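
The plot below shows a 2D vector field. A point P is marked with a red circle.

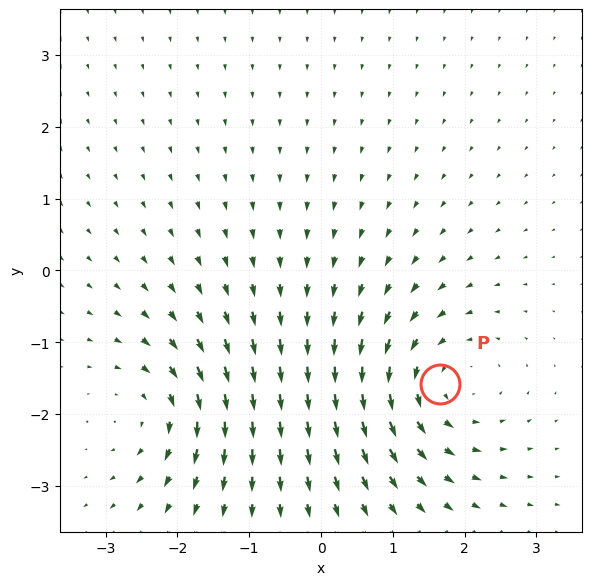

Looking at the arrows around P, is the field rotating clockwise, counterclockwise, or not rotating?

Near P at (1.7, -1.6) the arrows circulate counterclockwise. The curl (z-component) there is about +4; positive curl means counterclockwise rotation.

counterclockwise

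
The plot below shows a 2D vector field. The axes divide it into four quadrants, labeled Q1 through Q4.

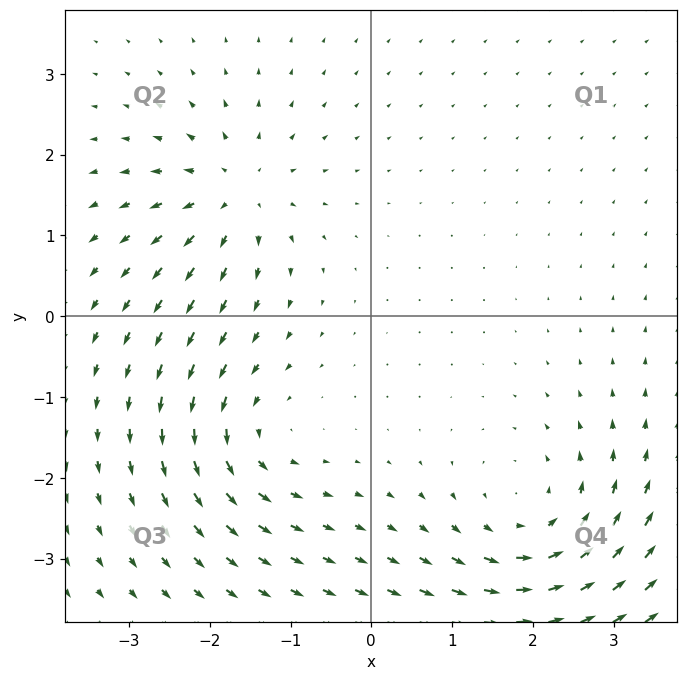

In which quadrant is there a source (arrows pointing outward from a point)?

Q2

The source sits at approximately (-1.7, 1.5), which lies in quadrant Q2. The divergence there is about +5, positive as expected for a source.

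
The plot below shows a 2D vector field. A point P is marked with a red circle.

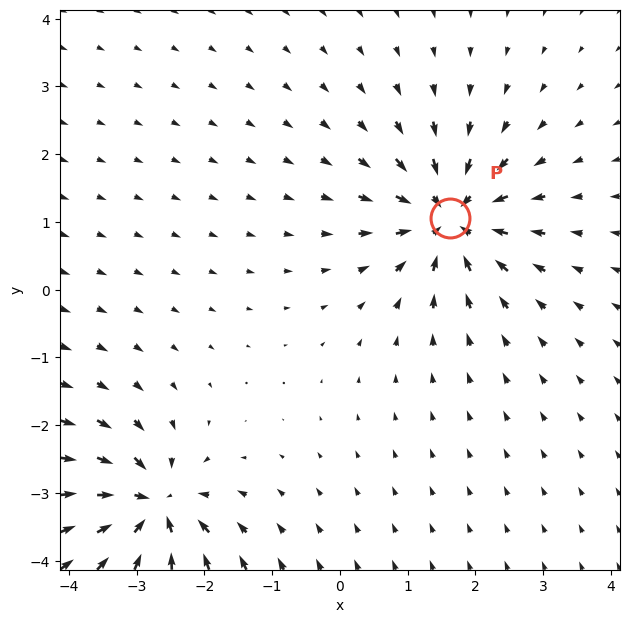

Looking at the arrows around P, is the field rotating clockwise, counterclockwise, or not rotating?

not rotating

Near P at (1.6, 1.1) the arrows show no circulation. The curl there is ≈0.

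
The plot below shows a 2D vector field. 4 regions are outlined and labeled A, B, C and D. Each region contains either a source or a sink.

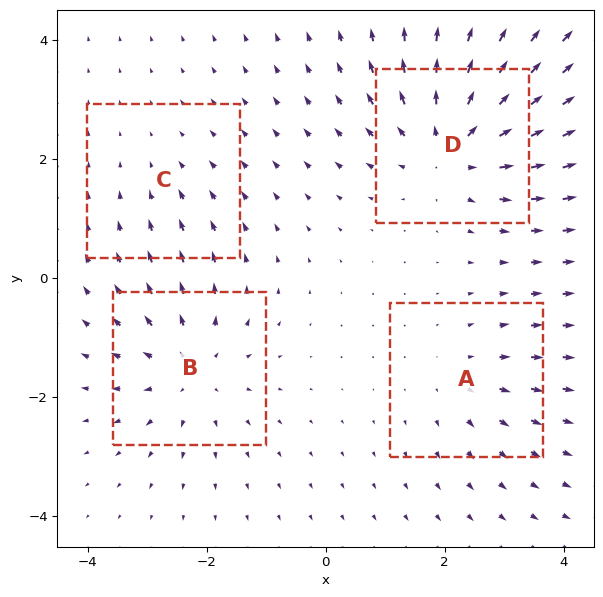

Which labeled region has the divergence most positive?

D

Divergence at each region's feature centre — A: about +3, B: about +5, C: about -2, D: about +6. Region D is most positive.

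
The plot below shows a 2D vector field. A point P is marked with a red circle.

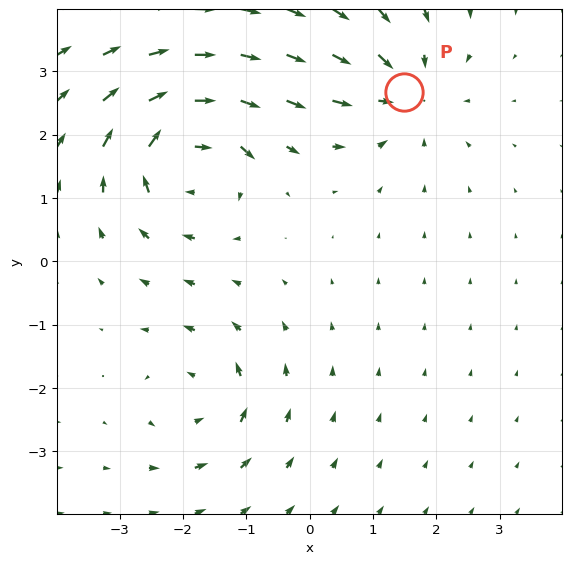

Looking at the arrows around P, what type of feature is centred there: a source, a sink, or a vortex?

At P (1.5, 2.7) the arrows converge inward. Divergence about -4, curl ≈0 — negative divergence with near-zero curl is a sink.

sink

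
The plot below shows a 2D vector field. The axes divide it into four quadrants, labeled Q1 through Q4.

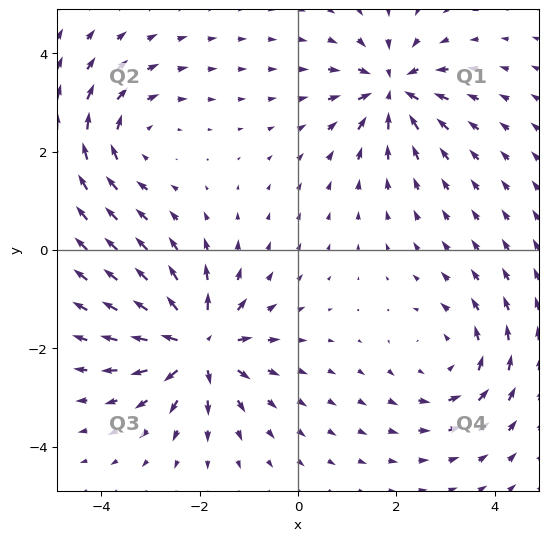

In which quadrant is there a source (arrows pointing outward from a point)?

The source sits at approximately (-2.0, -1.9), which lies in quadrant Q3. The divergence there is about +7, positive as expected for a source.

Q3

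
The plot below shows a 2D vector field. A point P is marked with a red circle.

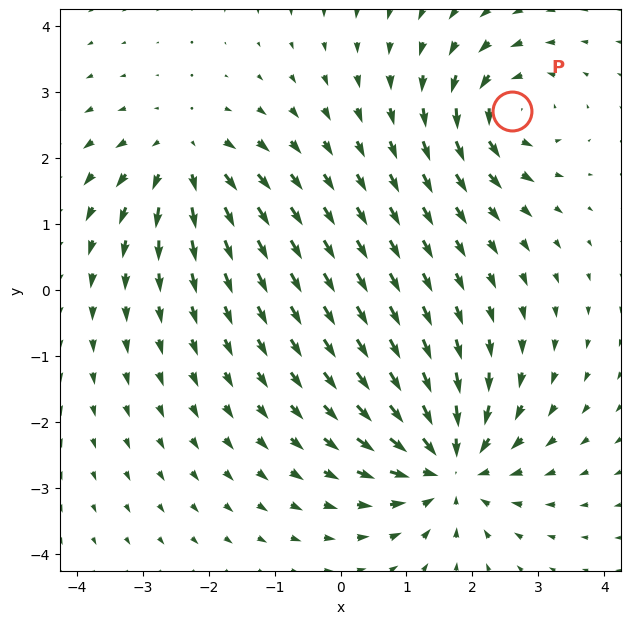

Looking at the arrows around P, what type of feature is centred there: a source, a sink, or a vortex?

vortex

At P (2.6, 2.7) the arrows circulate counterclockwise. Divergence ≈0, curl about +4 — near-zero divergence with nonzero curl is a vortex.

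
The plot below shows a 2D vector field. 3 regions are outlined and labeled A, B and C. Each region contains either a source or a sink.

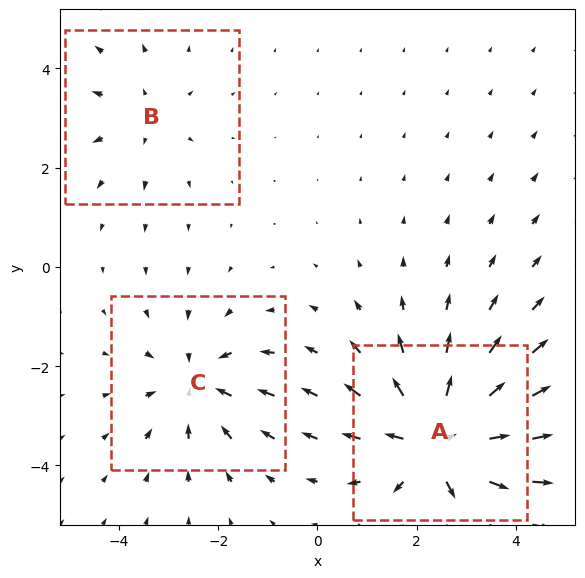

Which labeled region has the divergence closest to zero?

B

Divergence at each region's feature centre — A: about +5, B: about +2, C: about -3. Region B is closest to zero.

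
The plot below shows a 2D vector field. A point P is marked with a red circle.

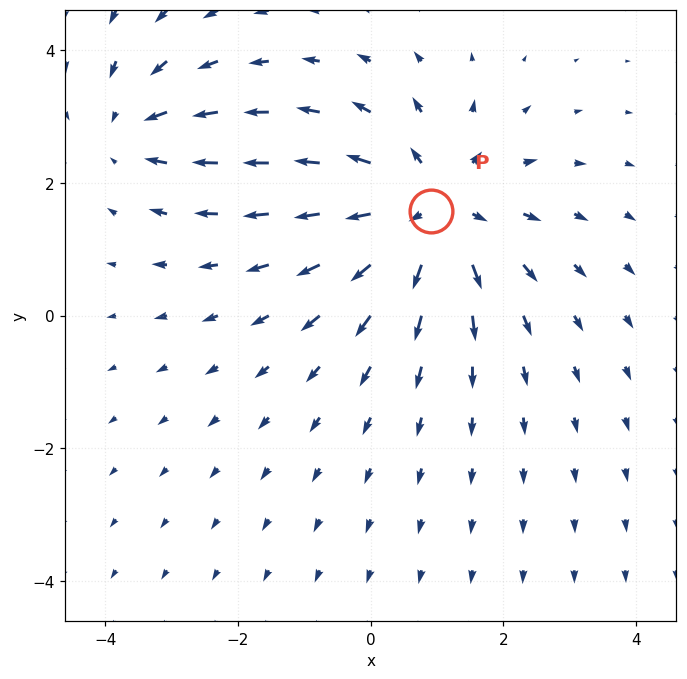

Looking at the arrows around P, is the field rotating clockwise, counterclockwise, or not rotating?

not rotating

Near P at (0.9, 1.6) the arrows show no circulation. The curl there is ≈0.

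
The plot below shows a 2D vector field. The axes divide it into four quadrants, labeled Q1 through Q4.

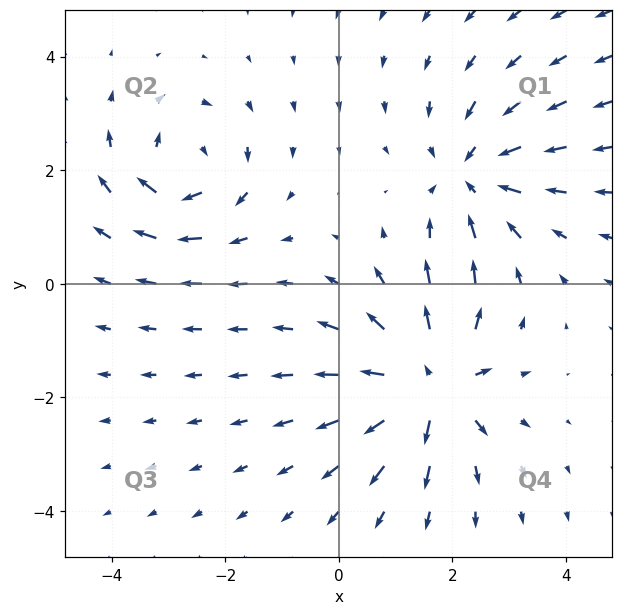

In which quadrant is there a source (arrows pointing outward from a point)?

Q4

The source sits at approximately (1.6, -1.8), which lies in quadrant Q4. The divergence there is about +6, positive as expected for a source.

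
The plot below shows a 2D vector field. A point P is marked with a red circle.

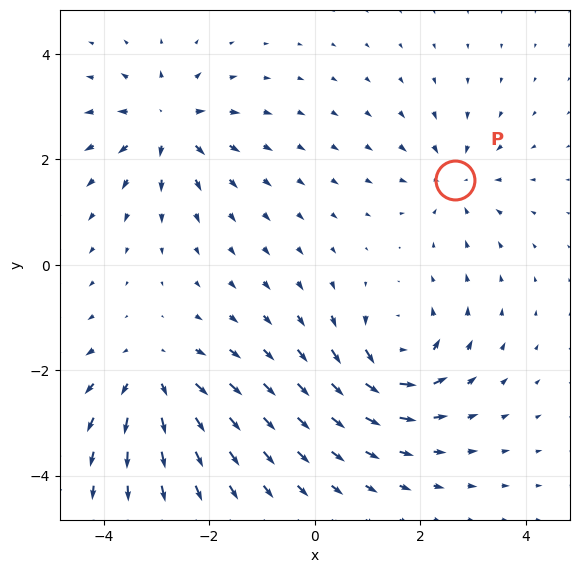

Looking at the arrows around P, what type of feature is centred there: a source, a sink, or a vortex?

At P (2.7, 1.6) the arrows converge inward. Divergence about -4, curl ≈0 — negative divergence with near-zero curl is a sink.

sink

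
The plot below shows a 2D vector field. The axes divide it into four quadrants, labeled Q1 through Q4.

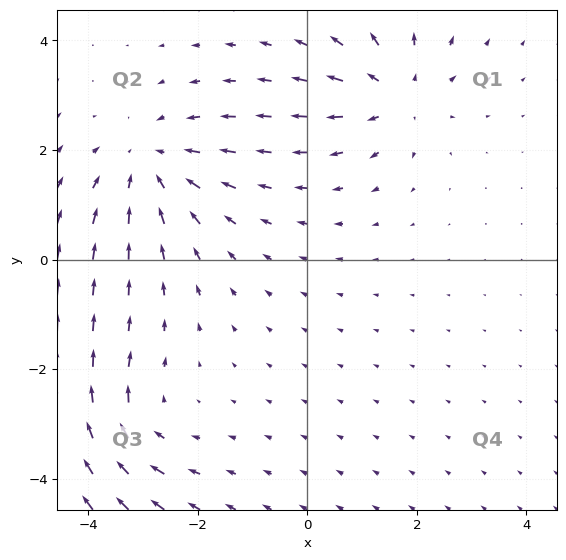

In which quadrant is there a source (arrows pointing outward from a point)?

The source sits at approximately (1.6, 3.0), which lies in quadrant Q1. The divergence there is about +4, positive as expected for a source.

Q1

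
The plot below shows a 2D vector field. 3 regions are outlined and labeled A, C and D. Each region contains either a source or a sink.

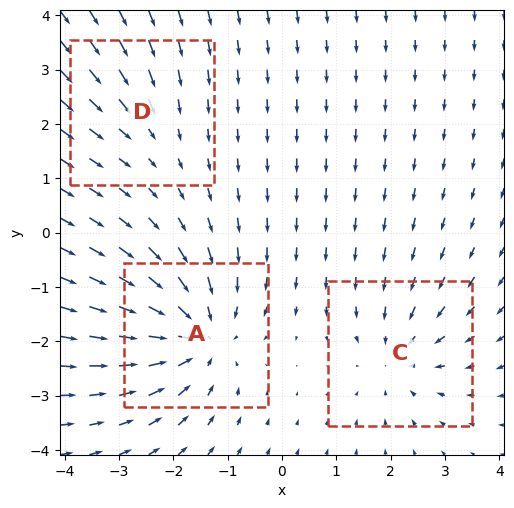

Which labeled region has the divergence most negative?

A

Divergence at each region's feature centre — A: about -5, C: about -3, D: about -2. Region A is most negative.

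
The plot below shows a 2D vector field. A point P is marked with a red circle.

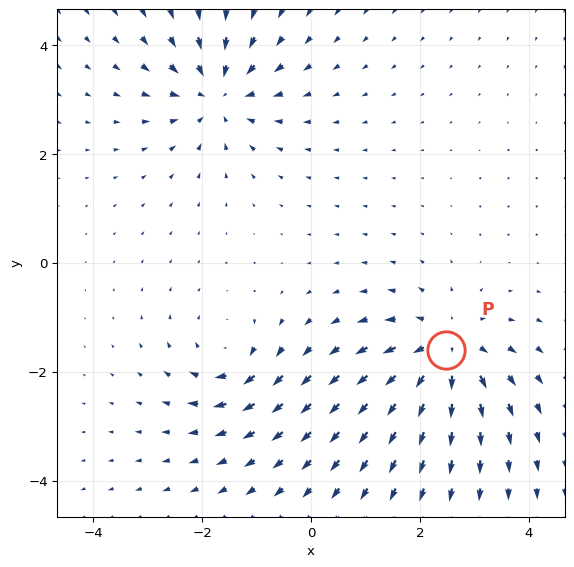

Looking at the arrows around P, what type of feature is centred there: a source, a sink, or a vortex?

source

At P (2.5, -1.6) the arrows spread outward. Divergence about +5, curl ≈0 — positive divergence with near-zero curl is a source.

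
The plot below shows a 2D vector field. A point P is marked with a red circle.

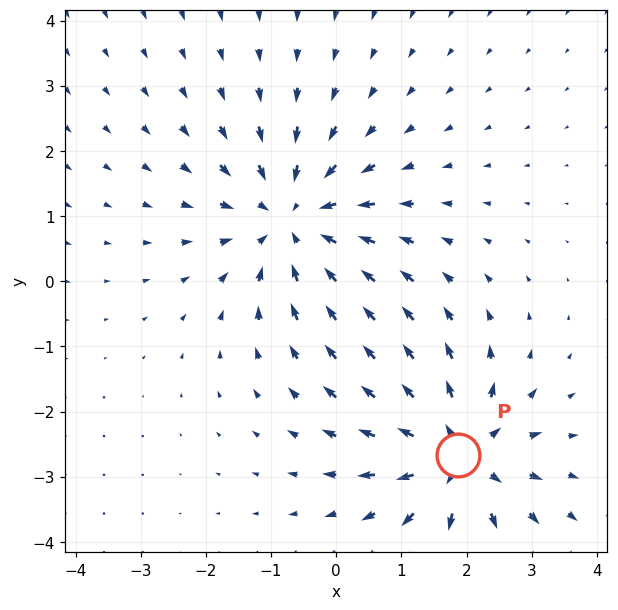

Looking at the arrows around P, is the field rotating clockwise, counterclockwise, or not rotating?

Near P at (1.9, -2.7) the arrows show no circulation. The curl there is ≈0.

not rotating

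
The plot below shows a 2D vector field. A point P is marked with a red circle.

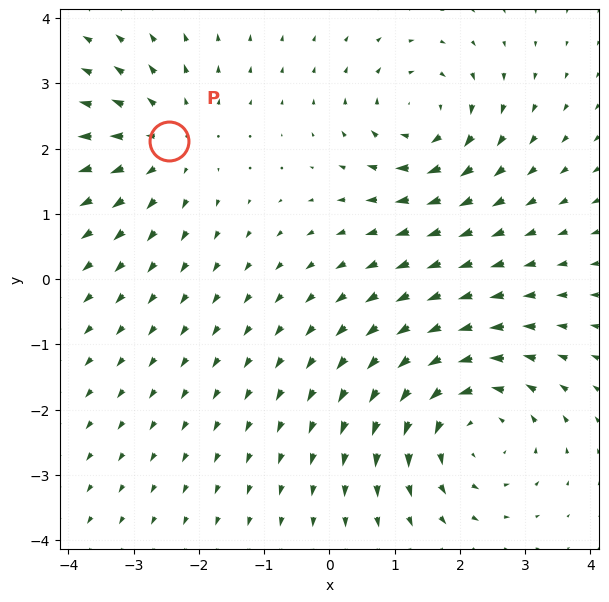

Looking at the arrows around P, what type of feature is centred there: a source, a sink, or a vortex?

At P (-2.5, 2.1) the arrows spread outward. Divergence about +3, curl ≈0 — positive divergence with near-zero curl is a source.

source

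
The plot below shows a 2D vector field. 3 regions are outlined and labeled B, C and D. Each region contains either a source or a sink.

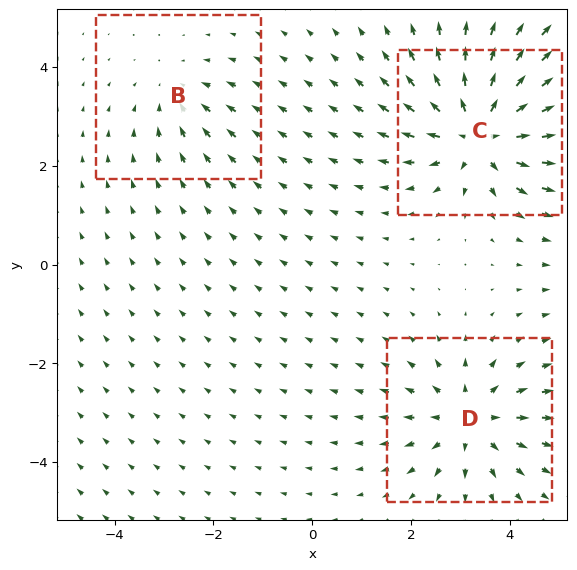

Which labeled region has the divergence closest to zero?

Divergence at each region's feature centre — B: about -2, C: about +5, D: about +3. Region B is closest to zero.

B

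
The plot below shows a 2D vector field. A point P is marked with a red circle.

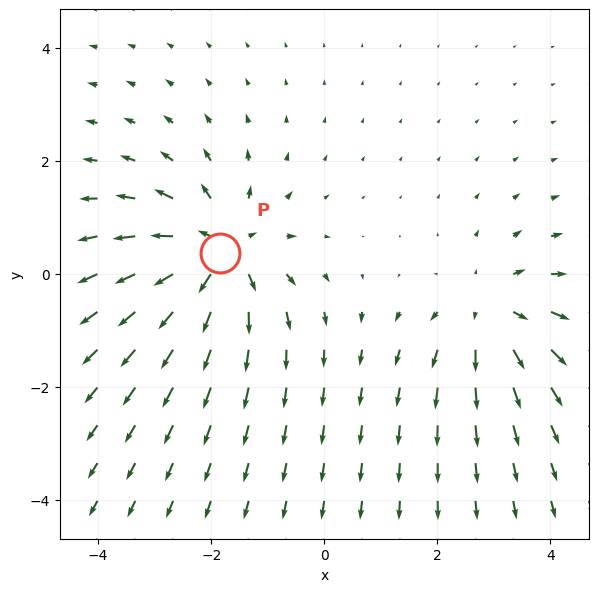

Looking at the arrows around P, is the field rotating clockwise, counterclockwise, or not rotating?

not rotating

Near P at (-1.8, 0.4) the arrows show no circulation. The curl there is ≈0.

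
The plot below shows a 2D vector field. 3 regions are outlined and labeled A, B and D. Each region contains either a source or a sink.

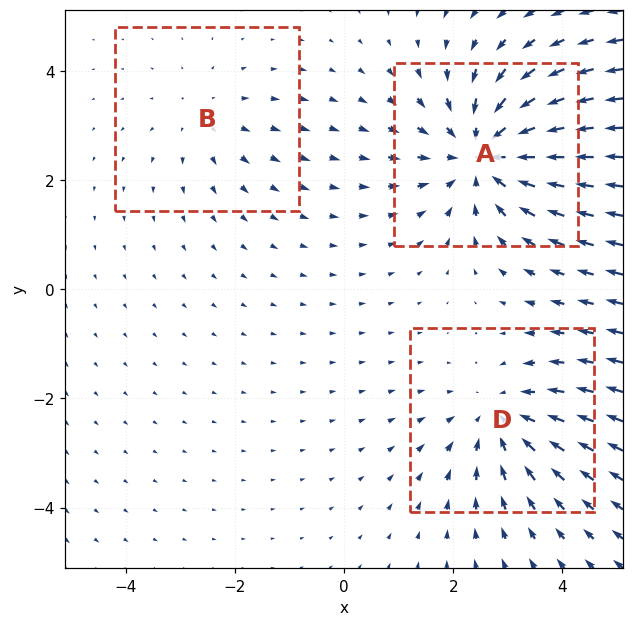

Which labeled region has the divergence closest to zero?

Divergence at each region's feature centre — A: about -4, B: about +2, D: about -3. Region B is closest to zero.

B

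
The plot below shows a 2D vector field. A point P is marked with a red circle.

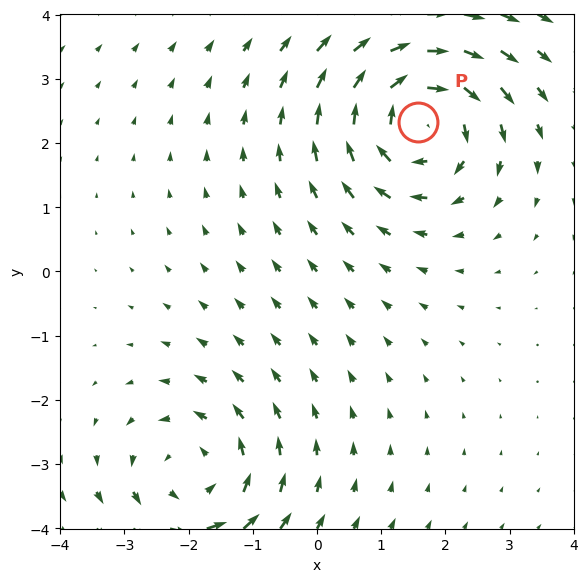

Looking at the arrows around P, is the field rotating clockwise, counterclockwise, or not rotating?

clockwise

Near P at (1.6, 2.3) the arrows circulate clockwise. The curl (z-component) there is about -4; negative curl means clockwise rotation.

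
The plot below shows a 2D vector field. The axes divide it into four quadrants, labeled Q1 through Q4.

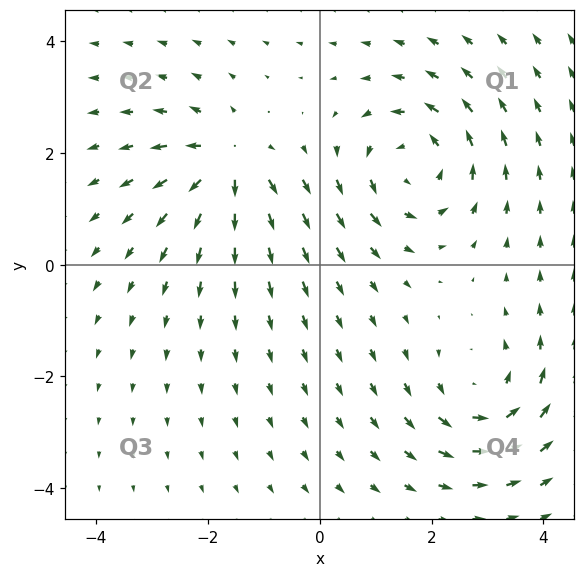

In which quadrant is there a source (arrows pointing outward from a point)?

The source sits at approximately (-1.7, 1.8), which lies in quadrant Q2. The divergence there is about +5, positive as expected for a source.

Q2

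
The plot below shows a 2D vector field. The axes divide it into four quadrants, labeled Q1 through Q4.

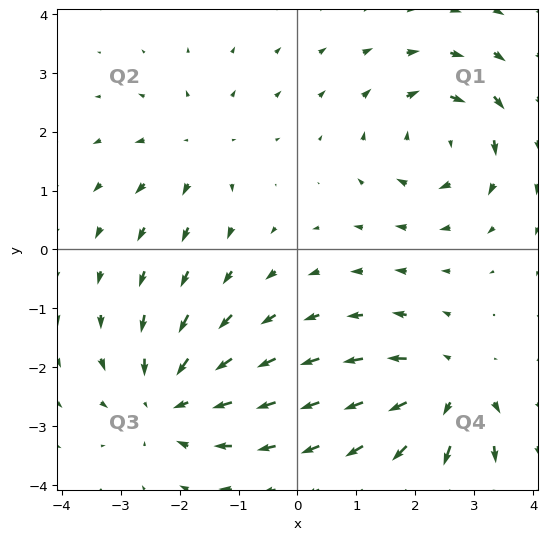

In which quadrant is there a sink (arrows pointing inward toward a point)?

The sink sits at approximately (-2.2, -2.6), which lies in quadrant Q3. The divergence there is about -4, negative as expected for a sink.

Q3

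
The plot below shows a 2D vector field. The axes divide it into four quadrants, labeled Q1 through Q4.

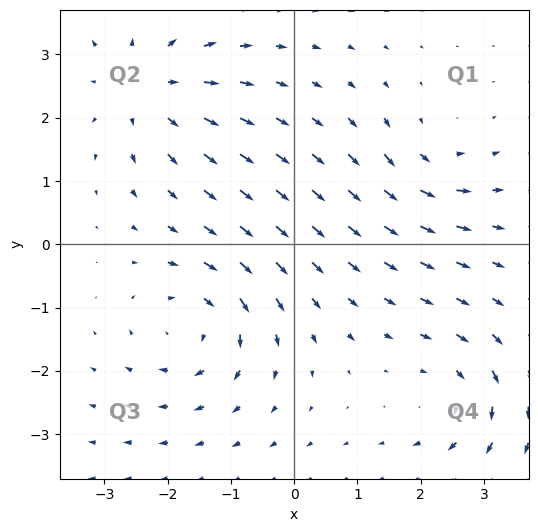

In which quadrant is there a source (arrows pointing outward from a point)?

Q2

The source sits at approximately (-2.3, 2.5), which lies in quadrant Q2. The divergence there is about +4, positive as expected for a source.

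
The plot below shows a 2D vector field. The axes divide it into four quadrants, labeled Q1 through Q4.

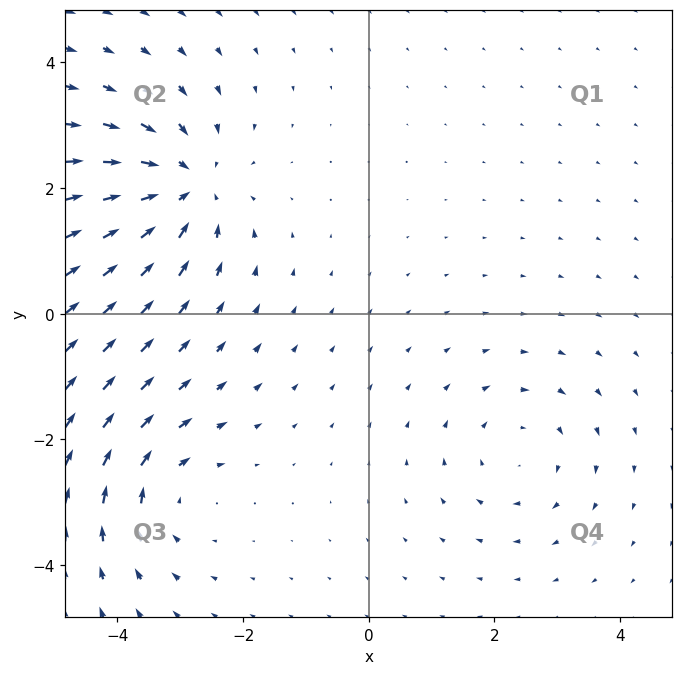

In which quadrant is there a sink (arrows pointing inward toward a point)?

The sink sits at approximately (-2.9, 2.0), which lies in quadrant Q2. The divergence there is about -5, negative as expected for a sink.

Q2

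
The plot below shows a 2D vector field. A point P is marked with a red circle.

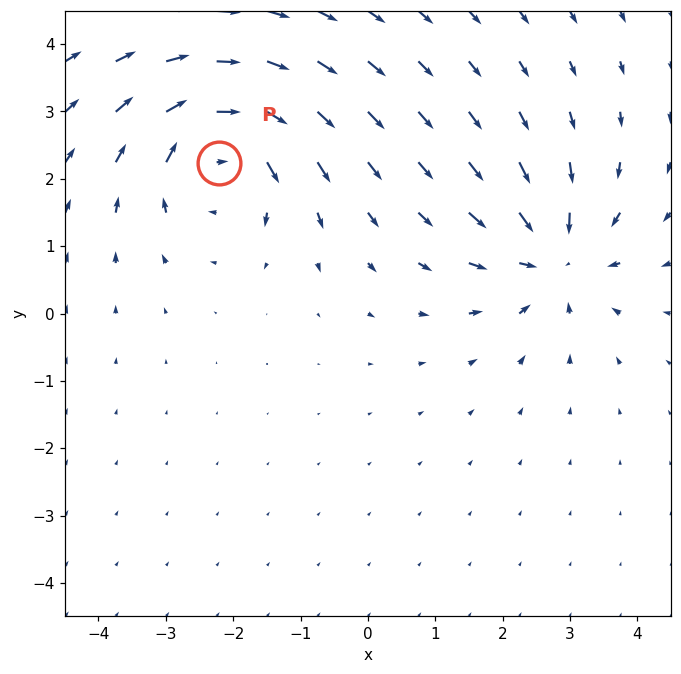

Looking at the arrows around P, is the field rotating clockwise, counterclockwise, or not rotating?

clockwise

Near P at (-2.2, 2.2) the arrows circulate clockwise. The curl (z-component) there is about -4; negative curl means clockwise rotation.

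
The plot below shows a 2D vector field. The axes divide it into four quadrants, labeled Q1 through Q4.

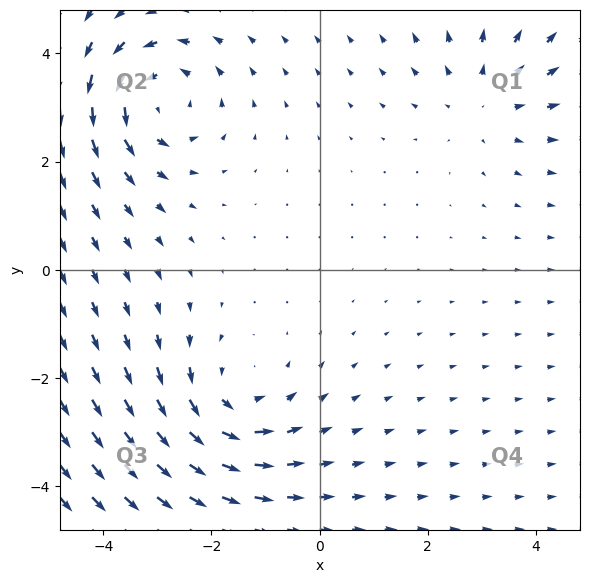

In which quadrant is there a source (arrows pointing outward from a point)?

Q1

The source sits at approximately (3.1, 3.2), which lies in quadrant Q1. The divergence there is about +2, positive as expected for a source.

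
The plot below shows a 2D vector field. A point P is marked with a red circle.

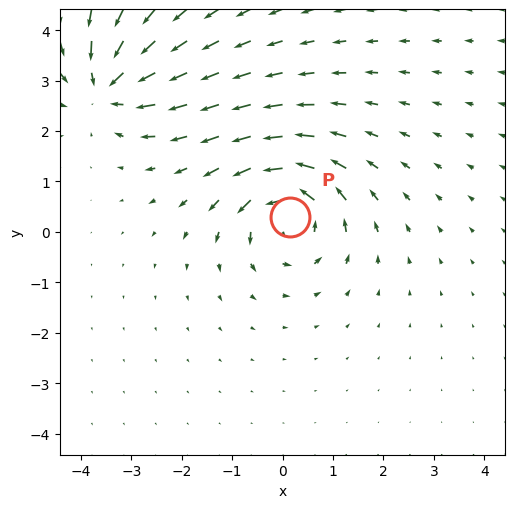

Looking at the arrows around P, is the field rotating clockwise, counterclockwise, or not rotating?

Near P at (0.2, 0.3) the arrows circulate counterclockwise. The curl (z-component) there is about +6; positive curl means counterclockwise rotation.

counterclockwise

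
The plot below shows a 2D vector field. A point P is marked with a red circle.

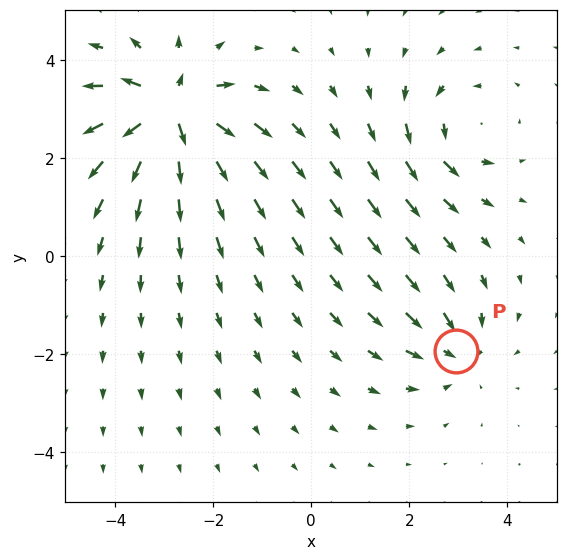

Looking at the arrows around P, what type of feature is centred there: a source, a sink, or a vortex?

sink

At P (3.0, -1.9) the arrows converge inward. Divergence about -3, curl ≈0 — negative divergence with near-zero curl is a sink.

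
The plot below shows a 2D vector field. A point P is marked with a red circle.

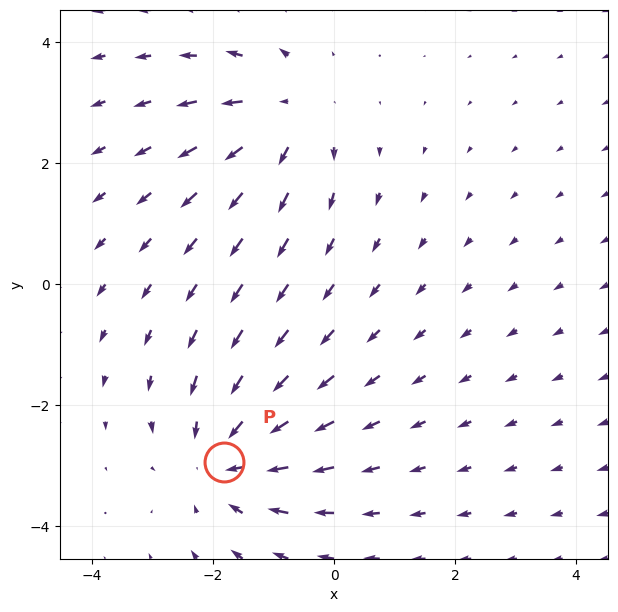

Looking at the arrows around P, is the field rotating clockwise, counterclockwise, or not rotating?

Near P at (-1.8, -2.9) the arrows show no circulation. The curl there is ≈0.

not rotating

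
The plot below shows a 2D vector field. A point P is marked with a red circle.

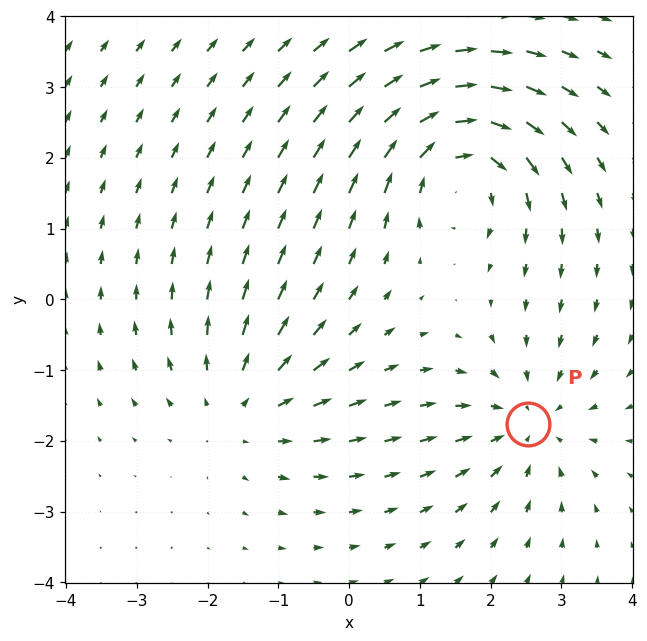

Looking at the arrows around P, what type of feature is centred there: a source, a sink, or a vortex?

At P (2.5, -1.8) the arrows converge inward. Divergence about -3, curl ≈0 — negative divergence with near-zero curl is a sink.

sink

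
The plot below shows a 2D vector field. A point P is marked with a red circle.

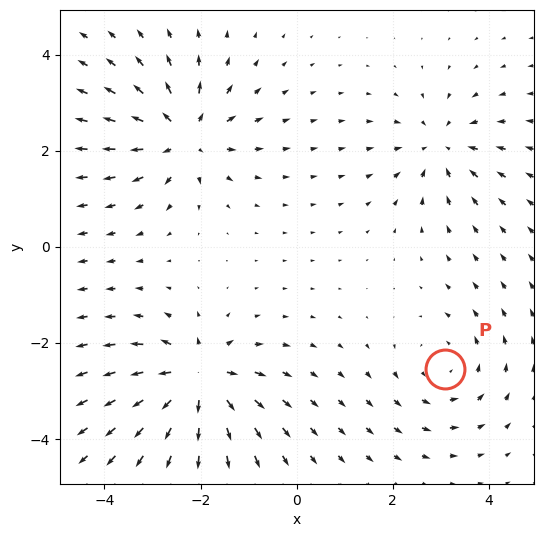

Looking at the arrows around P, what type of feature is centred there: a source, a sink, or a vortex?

At P (3.1, -2.6) the arrows circulate counterclockwise. Divergence ≈0, curl about +3 — near-zero divergence with nonzero curl is a vortex.

vortex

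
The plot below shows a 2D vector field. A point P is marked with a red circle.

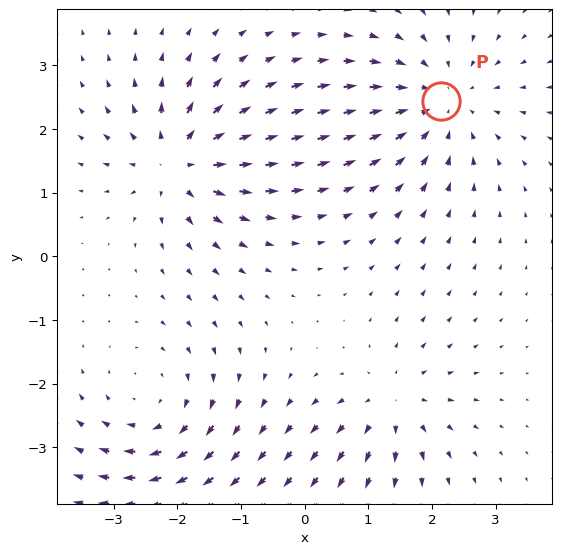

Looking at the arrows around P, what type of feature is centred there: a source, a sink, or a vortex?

sink

At P (2.1, 2.4) the arrows converge inward. Divergence about -4, curl ≈0 — negative divergence with near-zero curl is a sink.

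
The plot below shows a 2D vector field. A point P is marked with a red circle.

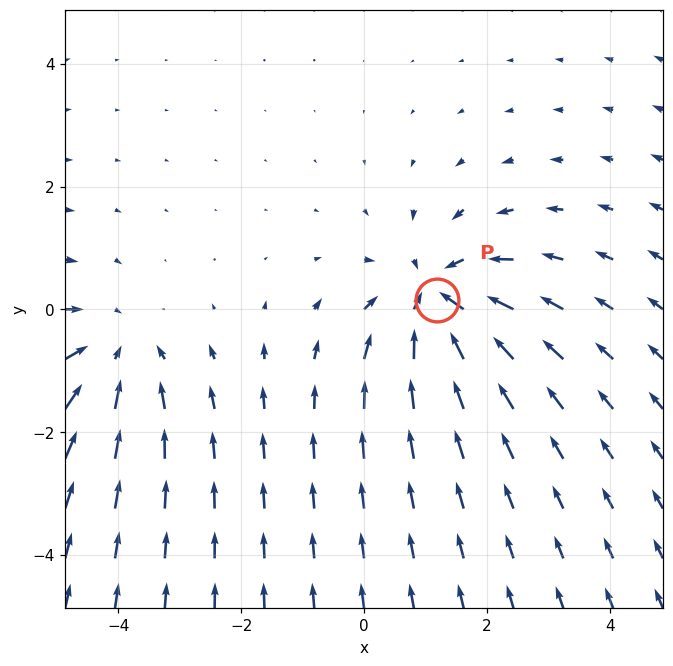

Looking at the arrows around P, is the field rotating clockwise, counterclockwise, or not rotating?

not rotating

Near P at (1.2, 0.2) the arrows show no circulation. The curl there is ≈0.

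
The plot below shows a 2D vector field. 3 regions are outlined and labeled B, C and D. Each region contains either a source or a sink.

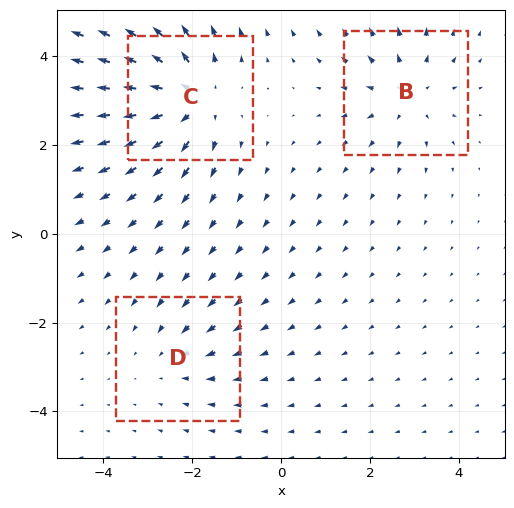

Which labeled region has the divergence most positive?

C

Divergence at each region's feature centre — B: about +3, C: about +4, D: about -2. Region C is most positive.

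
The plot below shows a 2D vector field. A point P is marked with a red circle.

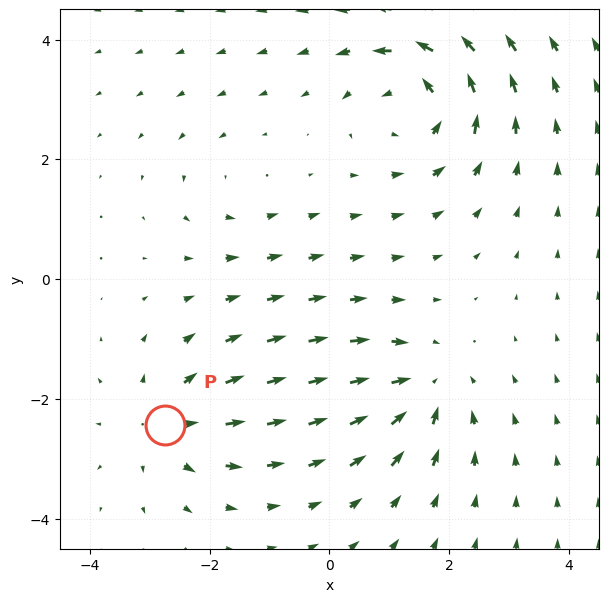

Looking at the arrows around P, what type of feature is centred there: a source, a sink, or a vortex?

At P (-2.7, -2.4) the arrows spread outward. Divergence about +3, curl ≈0 — positive divergence with near-zero curl is a source.

source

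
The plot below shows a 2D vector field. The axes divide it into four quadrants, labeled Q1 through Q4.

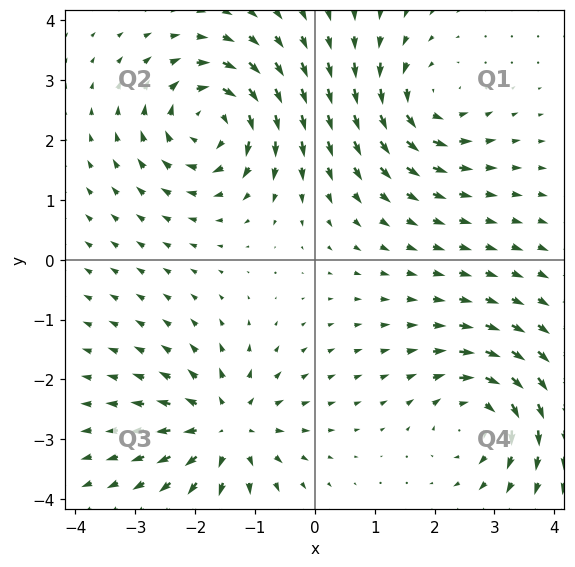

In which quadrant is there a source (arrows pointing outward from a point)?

Q3

The source sits at approximately (-1.5, -2.8), which lies in quadrant Q3. The divergence there is about +4, positive as expected for a source.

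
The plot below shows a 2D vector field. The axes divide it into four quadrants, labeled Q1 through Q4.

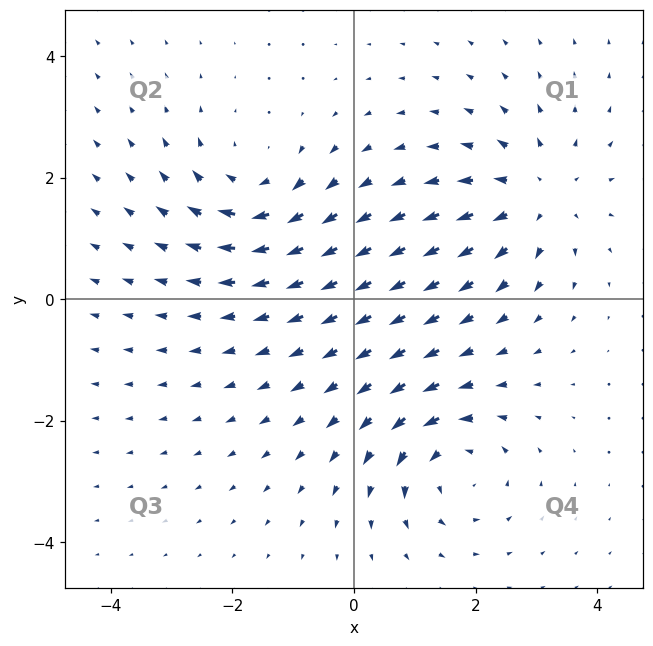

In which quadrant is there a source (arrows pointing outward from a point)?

Q1

The source sits at approximately (3.0, 1.7), which lies in quadrant Q1. The divergence there is about +4, positive as expected for a source.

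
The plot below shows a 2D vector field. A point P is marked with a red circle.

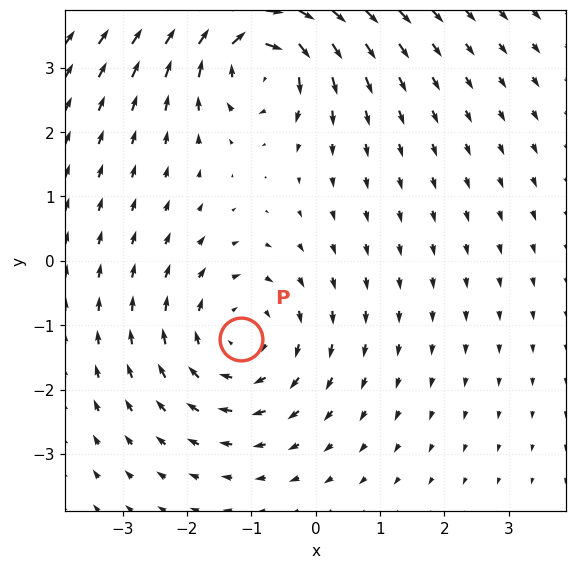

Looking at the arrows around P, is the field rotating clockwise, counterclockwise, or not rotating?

clockwise

Near P at (-1.2, -1.2) the arrows circulate clockwise. The curl (z-component) there is about -3; negative curl means clockwise rotation.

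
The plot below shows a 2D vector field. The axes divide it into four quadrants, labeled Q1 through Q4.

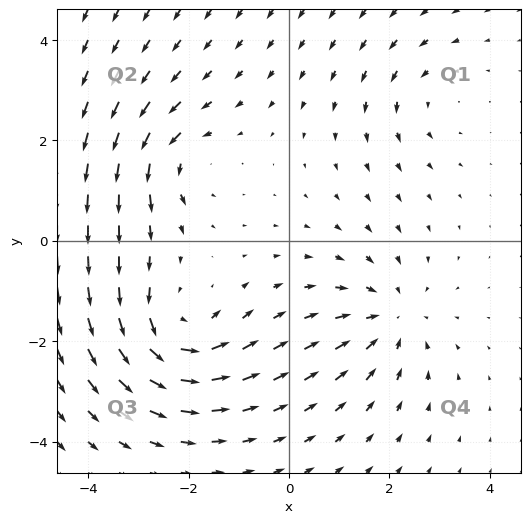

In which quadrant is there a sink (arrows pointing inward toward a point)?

The sink sits at approximately (2.0, -1.5), which lies in quadrant Q4. The divergence there is about -3, negative as expected for a sink.

Q4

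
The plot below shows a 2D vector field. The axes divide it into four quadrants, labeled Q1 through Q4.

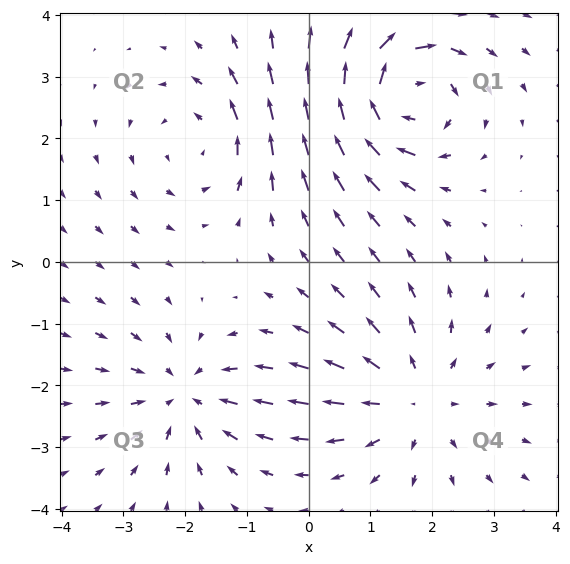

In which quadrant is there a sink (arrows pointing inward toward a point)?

Q3

The sink sits at approximately (-2.0, -2.2), which lies in quadrant Q3. The divergence there is about -4, negative as expected for a sink.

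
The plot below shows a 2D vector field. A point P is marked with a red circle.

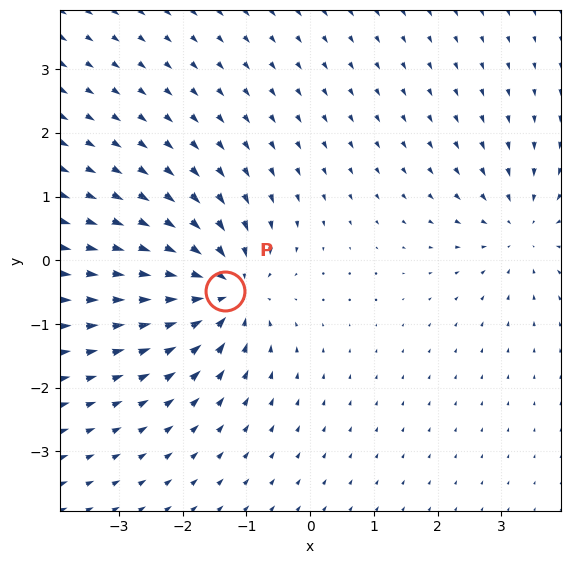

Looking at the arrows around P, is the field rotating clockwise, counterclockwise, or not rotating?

Near P at (-1.3, -0.5) the arrows show no circulation. The curl there is ≈0.

not rotating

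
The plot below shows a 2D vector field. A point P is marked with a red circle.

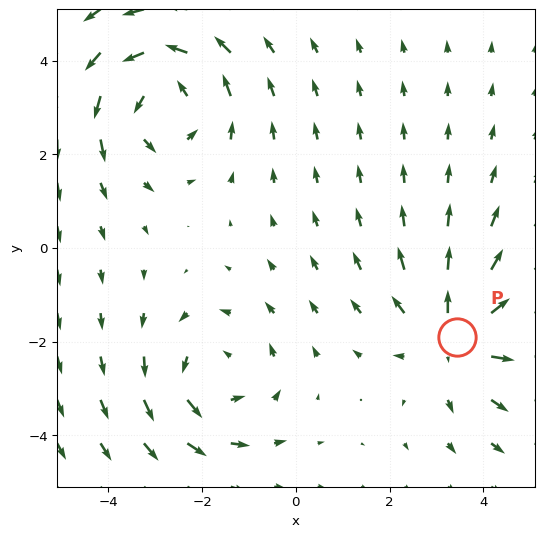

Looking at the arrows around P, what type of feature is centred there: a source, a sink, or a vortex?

At P (3.4, -1.9) the arrows spread outward. Divergence about +4, curl ≈0 — positive divergence with near-zero curl is a source.

source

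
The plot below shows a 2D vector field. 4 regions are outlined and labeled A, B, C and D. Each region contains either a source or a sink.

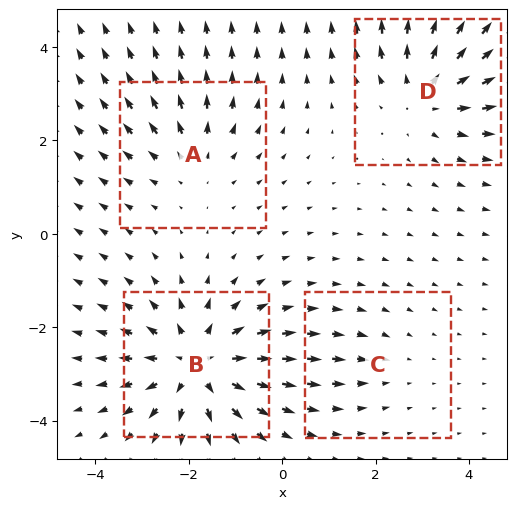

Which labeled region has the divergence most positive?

Divergence at each region's feature centre — A: about +3, B: about +6, C: about -2, D: about +4. Region B is most positive.

B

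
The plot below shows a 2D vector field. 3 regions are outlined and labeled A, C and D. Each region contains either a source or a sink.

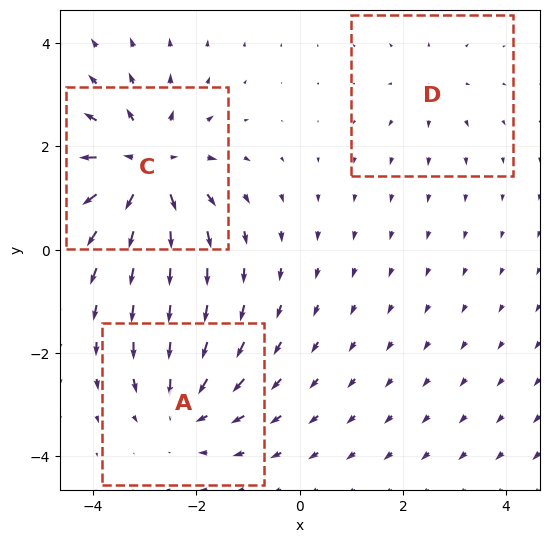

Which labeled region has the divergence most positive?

Divergence at each region's feature centre — A: about -3, C: about +5, D: about +2. Region C is most positive.

C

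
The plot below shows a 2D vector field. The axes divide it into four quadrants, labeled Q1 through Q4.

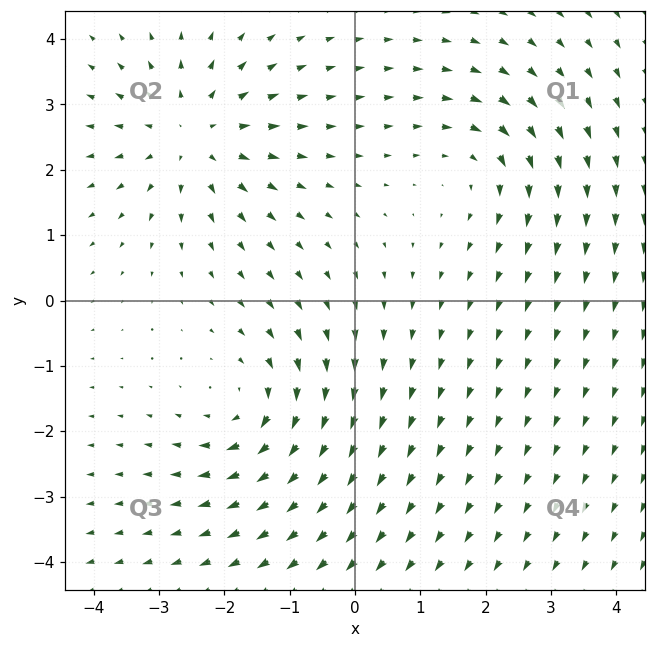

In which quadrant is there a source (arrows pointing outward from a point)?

The source sits at approximately (-2.5, 2.5), which lies in quadrant Q2. The divergence there is about +4, positive as expected for a source.

Q2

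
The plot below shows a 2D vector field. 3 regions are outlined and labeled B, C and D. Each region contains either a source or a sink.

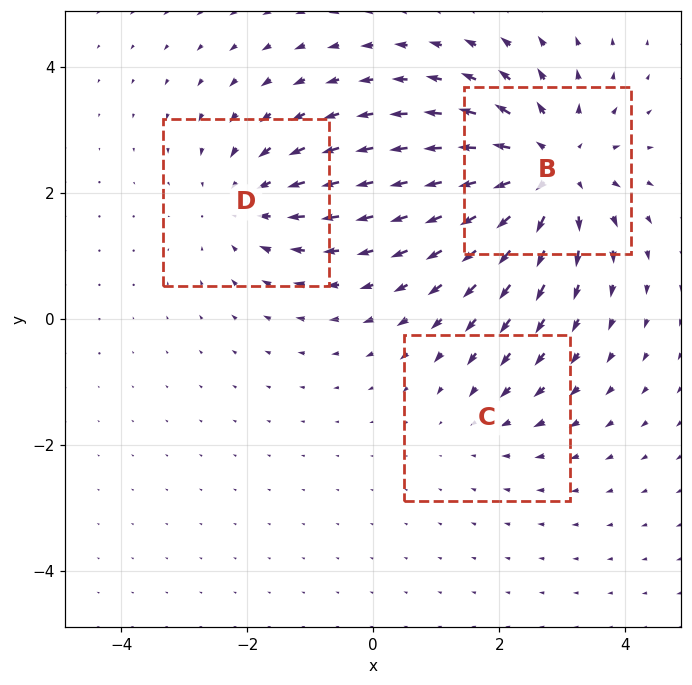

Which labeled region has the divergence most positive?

B

Divergence at each region's feature centre — B: about +4, C: about -2, D: about -3. Region B is most positive.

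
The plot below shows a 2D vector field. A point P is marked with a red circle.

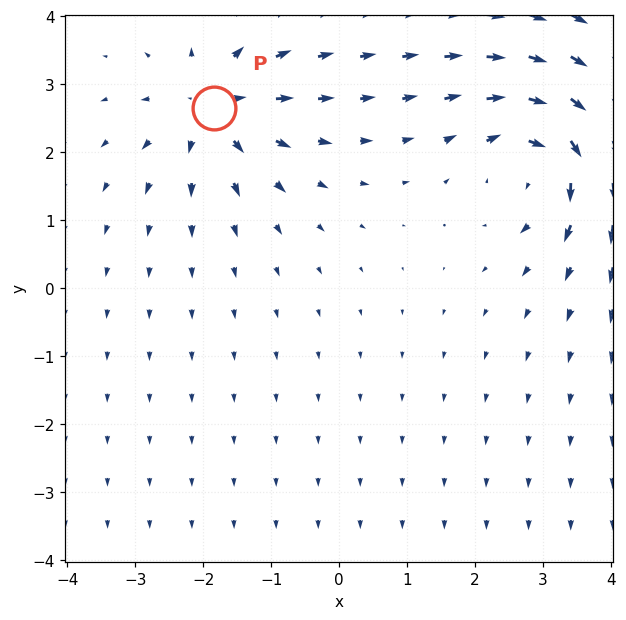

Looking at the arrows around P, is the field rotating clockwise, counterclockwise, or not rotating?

not rotating

Near P at (-1.8, 2.7) the arrows show no circulation. The curl there is ≈0.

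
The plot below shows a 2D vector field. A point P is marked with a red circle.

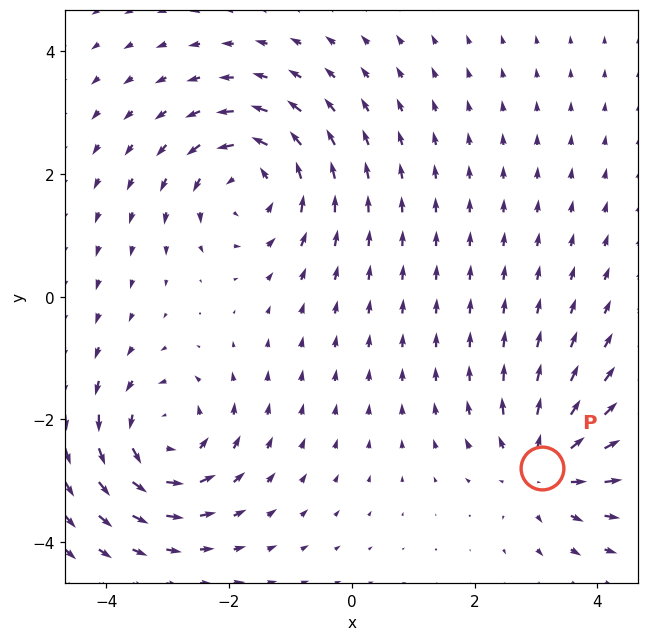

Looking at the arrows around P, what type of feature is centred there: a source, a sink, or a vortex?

At P (3.1, -2.8) the arrows spread outward. Divergence about +5, curl ≈0 — positive divergence with near-zero curl is a source.

source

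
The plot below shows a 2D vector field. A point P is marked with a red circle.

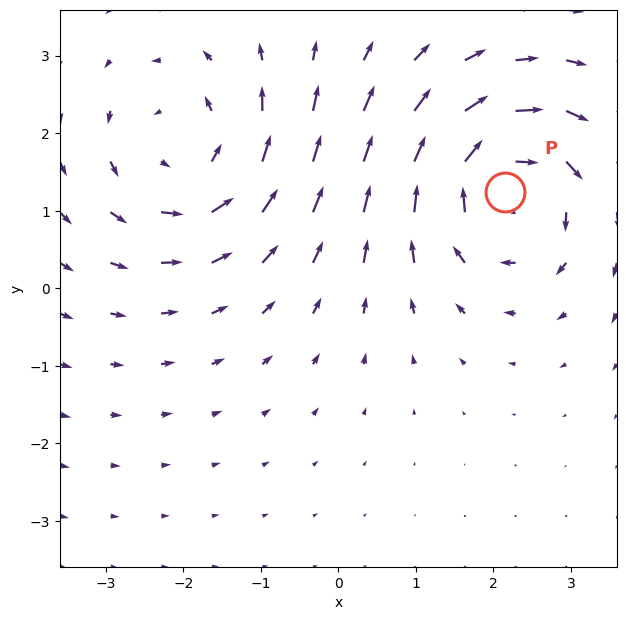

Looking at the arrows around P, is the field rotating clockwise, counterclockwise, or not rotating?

Near P at (2.2, 1.2) the arrows circulate clockwise. The curl (z-component) there is about -5; negative curl means clockwise rotation.

clockwise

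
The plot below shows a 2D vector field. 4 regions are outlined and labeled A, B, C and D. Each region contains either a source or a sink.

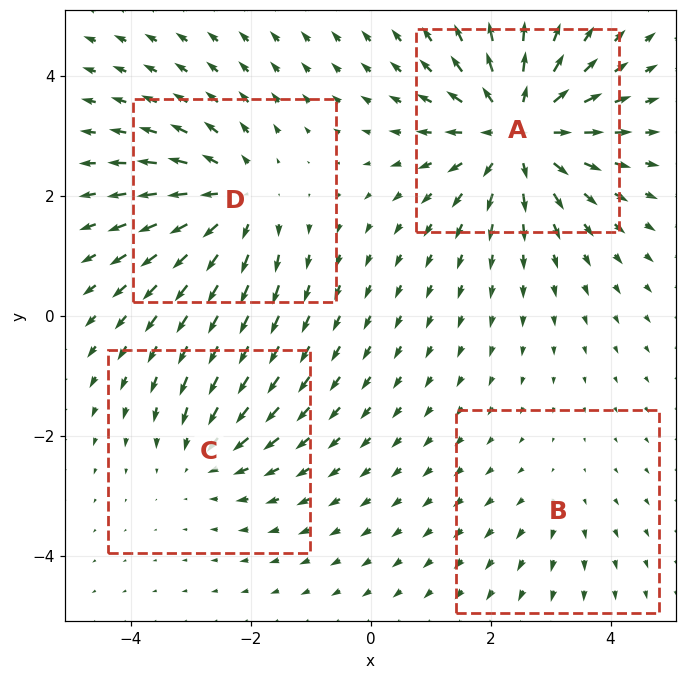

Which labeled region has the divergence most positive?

Divergence at each region's feature centre — A: about +7, B: about +2, C: about -3, D: about +5. Region A is most positive.

A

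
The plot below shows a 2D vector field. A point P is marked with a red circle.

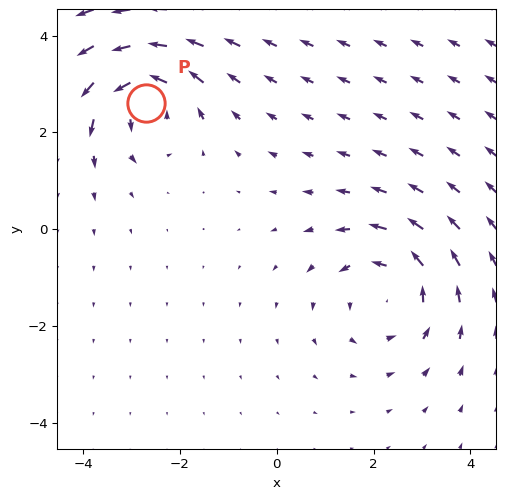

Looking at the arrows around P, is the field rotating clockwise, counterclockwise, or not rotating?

Near P at (-2.7, 2.6) the arrows circulate counterclockwise. The curl (z-component) there is about +7; positive curl means counterclockwise rotation.

counterclockwise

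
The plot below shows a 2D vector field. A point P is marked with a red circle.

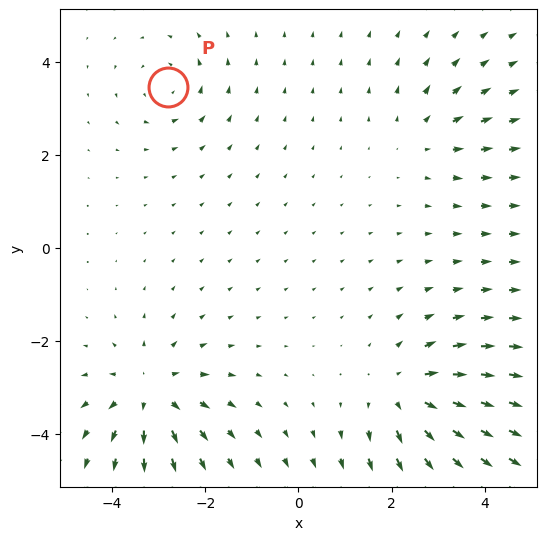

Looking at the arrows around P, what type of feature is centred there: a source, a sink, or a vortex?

At P (-2.8, 3.5) the arrows circulate counterclockwise. Divergence ≈0, curl about +3 — near-zero divergence with nonzero curl is a vortex.

vortex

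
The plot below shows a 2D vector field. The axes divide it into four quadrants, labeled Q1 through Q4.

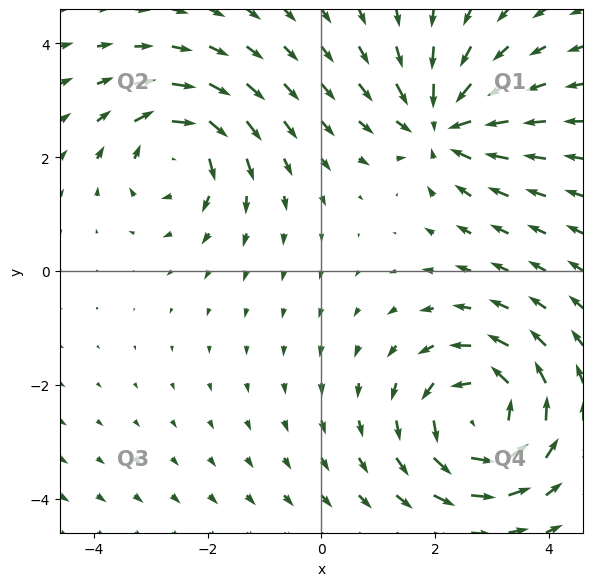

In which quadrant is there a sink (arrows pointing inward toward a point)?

The sink sits at approximately (2.1, 2.6), which lies in quadrant Q1. The divergence there is about -5, negative as expected for a sink.

Q1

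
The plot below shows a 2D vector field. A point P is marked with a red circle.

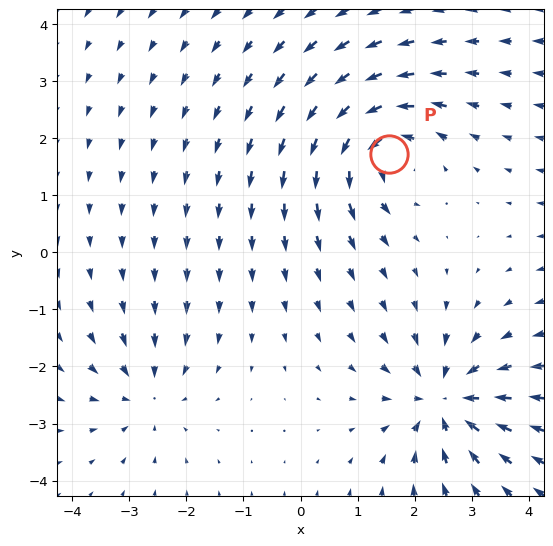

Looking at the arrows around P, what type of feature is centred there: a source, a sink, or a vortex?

At P (1.6, 1.7) the arrows circulate counterclockwise. Divergence ≈0, curl about +6 — near-zero divergence with nonzero curl is a vortex.

vortex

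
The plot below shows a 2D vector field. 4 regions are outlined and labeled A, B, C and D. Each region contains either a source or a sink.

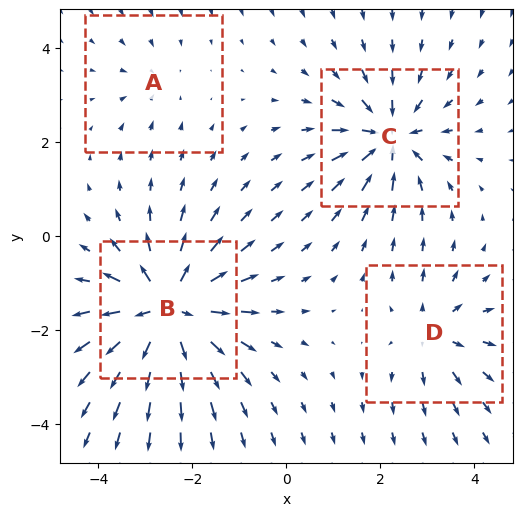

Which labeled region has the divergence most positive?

Divergence at each region's feature centre — A: about -2, B: about +8, C: about -6, D: about +4. Region B is most positive.

B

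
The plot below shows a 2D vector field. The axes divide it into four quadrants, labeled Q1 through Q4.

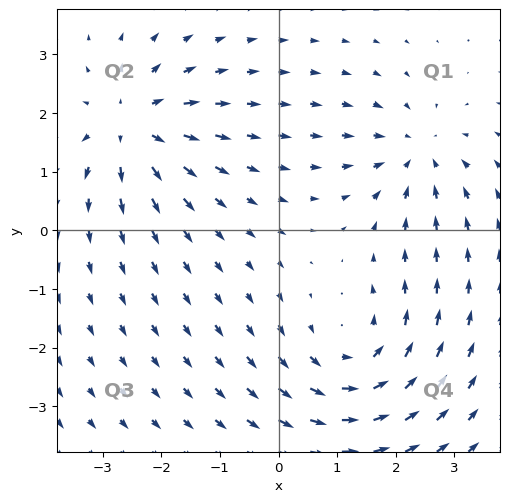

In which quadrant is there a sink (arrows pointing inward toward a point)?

The sink sits at approximately (2.4, 1.3), which lies in quadrant Q1. The divergence there is about -4, negative as expected for a sink.

Q1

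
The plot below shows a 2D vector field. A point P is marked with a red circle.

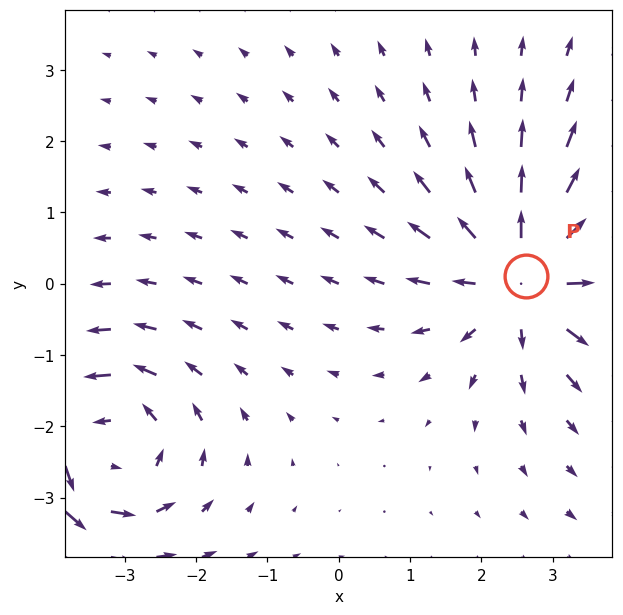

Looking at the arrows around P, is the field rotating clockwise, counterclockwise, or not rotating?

not rotating

Near P at (2.6, 0.1) the arrows show no circulation. The curl there is ≈0.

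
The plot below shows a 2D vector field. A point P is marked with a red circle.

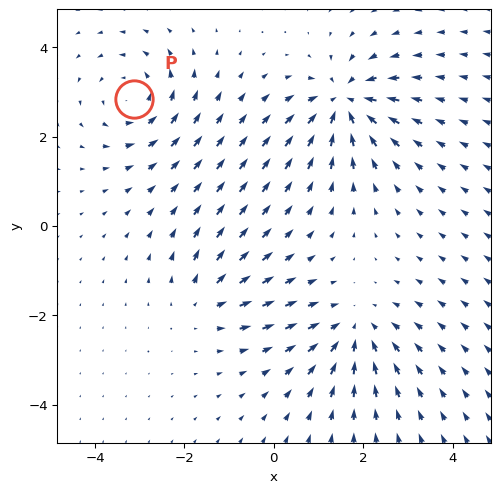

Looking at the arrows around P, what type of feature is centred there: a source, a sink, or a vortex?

vortex

At P (-3.1, 2.8) the arrows circulate counterclockwise. Divergence ≈0, curl about +4 — near-zero divergence with nonzero curl is a vortex.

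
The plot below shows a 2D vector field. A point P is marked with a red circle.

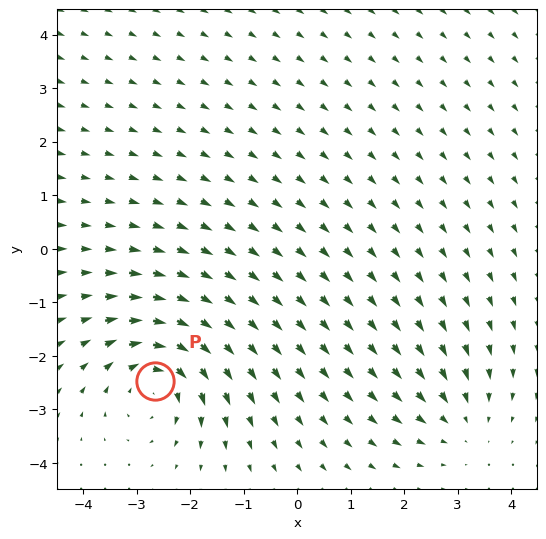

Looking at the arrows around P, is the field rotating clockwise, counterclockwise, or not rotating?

Near P at (-2.7, -2.5) the arrows circulate clockwise. The curl (z-component) there is about -5; negative curl means clockwise rotation.

clockwise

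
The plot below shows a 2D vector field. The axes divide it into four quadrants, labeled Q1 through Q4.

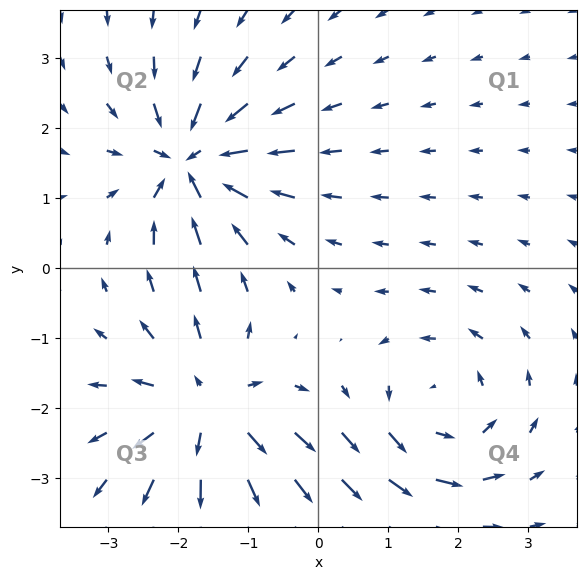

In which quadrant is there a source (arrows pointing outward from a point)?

Q3

The source sits at approximately (-1.6, -2.0), which lies in quadrant Q3. The divergence there is about +5, positive as expected for a source.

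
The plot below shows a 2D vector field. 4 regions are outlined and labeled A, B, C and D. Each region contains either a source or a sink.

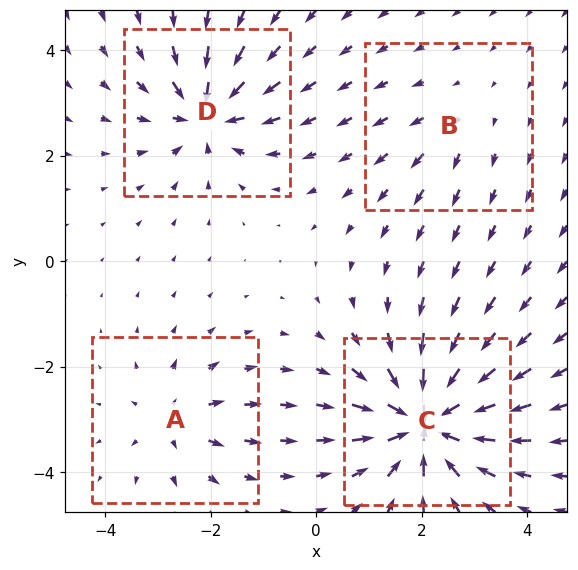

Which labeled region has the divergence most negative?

C

Divergence at each region's feature centre — A: about +4, B: about +2, C: about -9, D: about -6. Region C is most negative.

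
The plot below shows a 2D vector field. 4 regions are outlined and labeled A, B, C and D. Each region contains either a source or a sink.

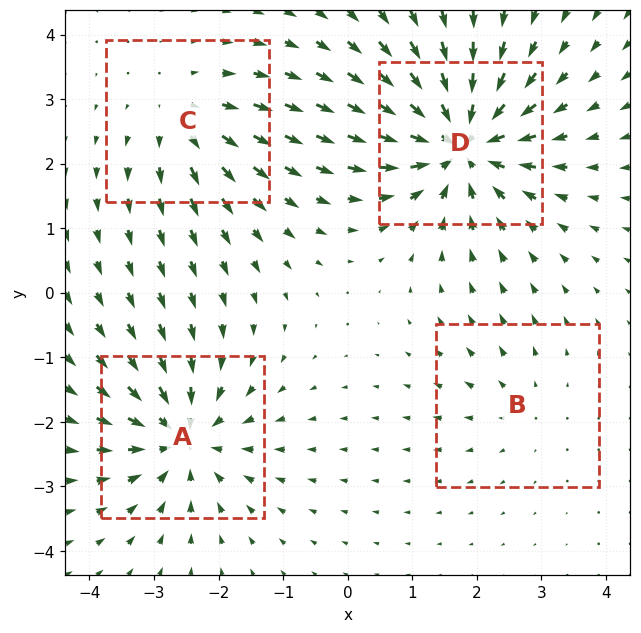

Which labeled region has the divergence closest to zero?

B

Divergence at each region's feature centre — A: about -6, B: about +2, C: about +4, D: about -8. Region B is closest to zero.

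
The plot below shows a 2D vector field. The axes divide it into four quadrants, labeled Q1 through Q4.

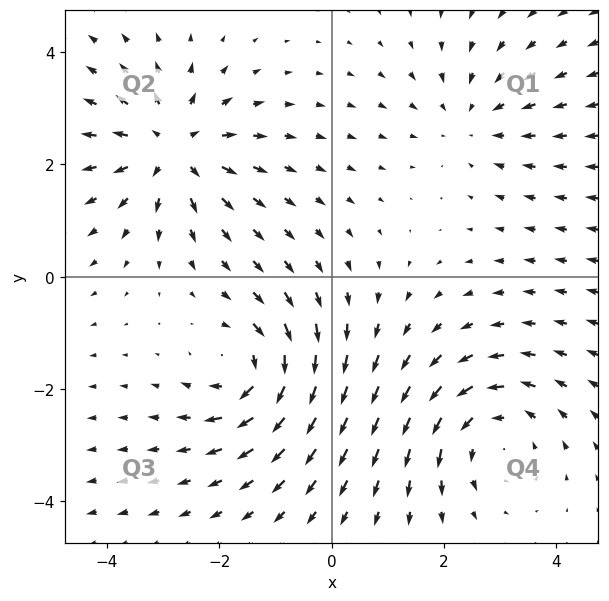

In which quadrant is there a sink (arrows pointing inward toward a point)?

Q1

The sink sits at approximately (2.5, 2.8), which lies in quadrant Q1. The divergence there is about -2, negative as expected for a sink.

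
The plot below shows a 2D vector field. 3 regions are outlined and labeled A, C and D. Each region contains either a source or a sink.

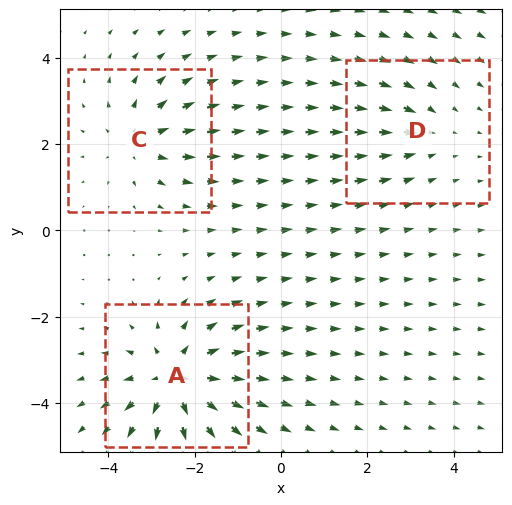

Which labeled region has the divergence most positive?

Divergence at each region's feature centre — A: about +5, C: about +3, D: about -2. Region A is most positive.

A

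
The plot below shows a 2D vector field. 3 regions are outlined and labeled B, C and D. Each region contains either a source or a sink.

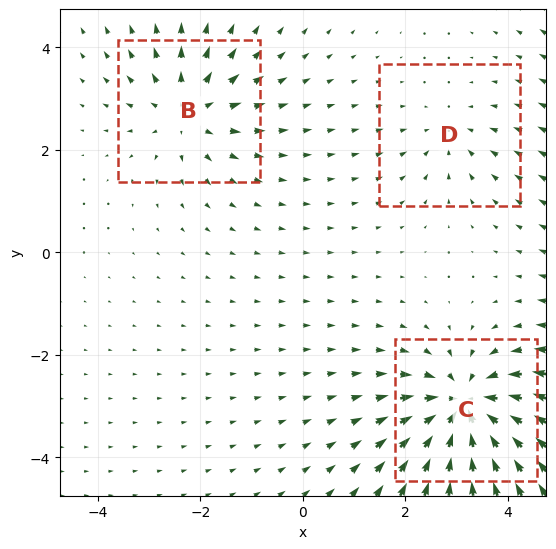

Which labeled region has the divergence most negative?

Divergence at each region's feature centre — B: about +3, C: about -5, D: about -2. Region C is most negative.

C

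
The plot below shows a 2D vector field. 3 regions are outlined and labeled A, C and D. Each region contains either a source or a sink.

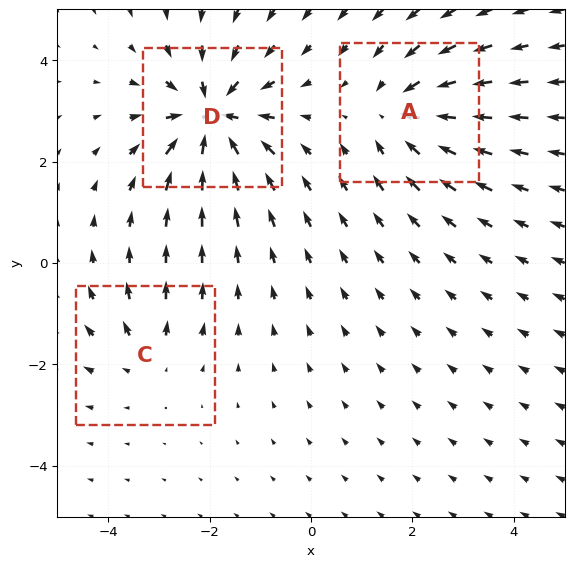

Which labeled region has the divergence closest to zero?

C

Divergence at each region's feature centre — A: about -4, C: about +2, D: about -6. Region C is closest to zero.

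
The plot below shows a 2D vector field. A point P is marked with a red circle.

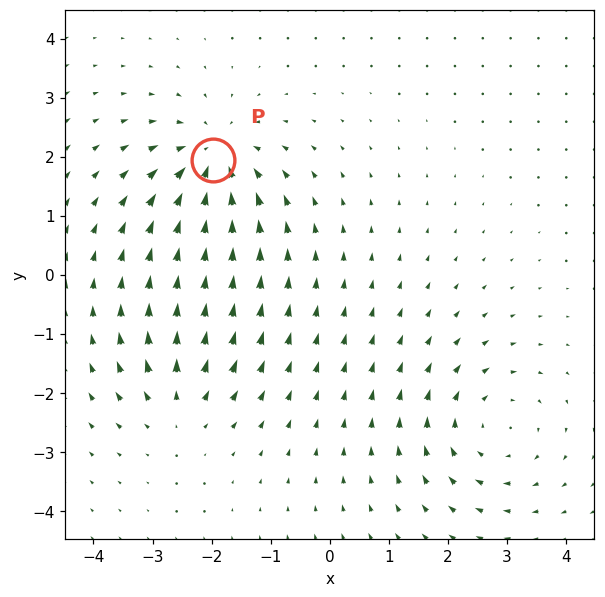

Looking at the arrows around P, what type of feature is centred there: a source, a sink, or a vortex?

sink

At P (-2.0, 2.0) the arrows converge inward. Divergence about -6, curl ≈0 — negative divergence with near-zero curl is a sink.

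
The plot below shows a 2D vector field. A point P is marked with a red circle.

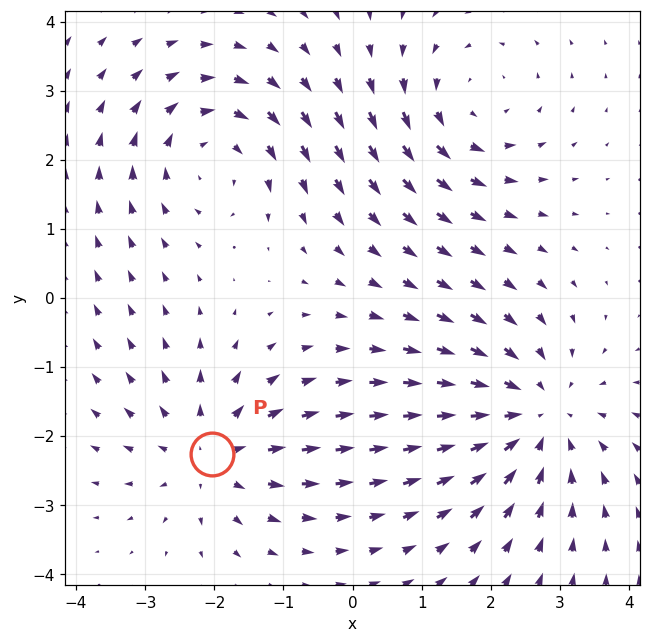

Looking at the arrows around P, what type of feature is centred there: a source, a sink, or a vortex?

At P (-2.0, -2.3) the arrows spread outward. Divergence about +4, curl ≈0 — positive divergence with near-zero curl is a source.

source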